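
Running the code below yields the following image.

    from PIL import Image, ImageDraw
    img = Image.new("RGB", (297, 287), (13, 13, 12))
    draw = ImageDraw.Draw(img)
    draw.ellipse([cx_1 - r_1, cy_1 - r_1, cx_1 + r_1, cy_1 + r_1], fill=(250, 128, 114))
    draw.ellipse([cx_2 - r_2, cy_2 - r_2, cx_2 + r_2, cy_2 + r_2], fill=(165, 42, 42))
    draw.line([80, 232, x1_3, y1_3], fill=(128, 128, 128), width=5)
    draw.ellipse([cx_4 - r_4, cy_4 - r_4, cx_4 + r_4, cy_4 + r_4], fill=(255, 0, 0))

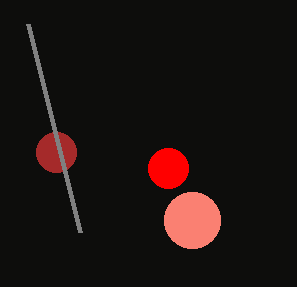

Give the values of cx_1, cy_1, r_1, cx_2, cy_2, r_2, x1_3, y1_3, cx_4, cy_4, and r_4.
cx_1 = 192, cy_1 = 220, r_1 = 28, cx_2 = 56, cy_2 = 152, r_2 = 20, x1_3 = 28, y1_3 = 24, cx_4 = 168, cy_4 = 168, r_4 = 20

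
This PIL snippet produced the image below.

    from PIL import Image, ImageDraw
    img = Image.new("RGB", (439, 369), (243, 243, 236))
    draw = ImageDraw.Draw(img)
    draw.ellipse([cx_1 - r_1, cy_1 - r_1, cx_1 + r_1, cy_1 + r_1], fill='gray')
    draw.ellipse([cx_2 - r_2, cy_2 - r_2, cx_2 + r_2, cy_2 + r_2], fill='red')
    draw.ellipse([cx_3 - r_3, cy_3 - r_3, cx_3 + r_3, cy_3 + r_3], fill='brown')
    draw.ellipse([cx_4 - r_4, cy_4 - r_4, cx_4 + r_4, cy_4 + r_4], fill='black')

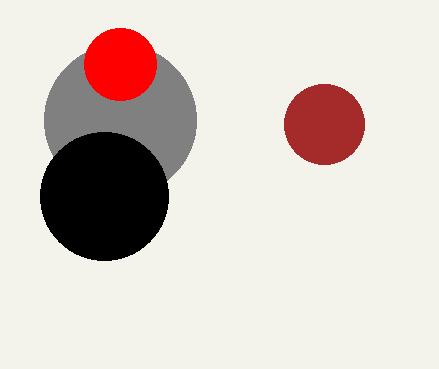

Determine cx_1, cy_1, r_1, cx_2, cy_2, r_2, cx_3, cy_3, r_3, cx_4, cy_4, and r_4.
cx_1 = 120
cy_1 = 120
r_1 = 76
cx_2 = 120
cy_2 = 64
r_2 = 36
cx_3 = 324
cy_3 = 124
r_3 = 40
cx_4 = 104
cy_4 = 196
r_4 = 64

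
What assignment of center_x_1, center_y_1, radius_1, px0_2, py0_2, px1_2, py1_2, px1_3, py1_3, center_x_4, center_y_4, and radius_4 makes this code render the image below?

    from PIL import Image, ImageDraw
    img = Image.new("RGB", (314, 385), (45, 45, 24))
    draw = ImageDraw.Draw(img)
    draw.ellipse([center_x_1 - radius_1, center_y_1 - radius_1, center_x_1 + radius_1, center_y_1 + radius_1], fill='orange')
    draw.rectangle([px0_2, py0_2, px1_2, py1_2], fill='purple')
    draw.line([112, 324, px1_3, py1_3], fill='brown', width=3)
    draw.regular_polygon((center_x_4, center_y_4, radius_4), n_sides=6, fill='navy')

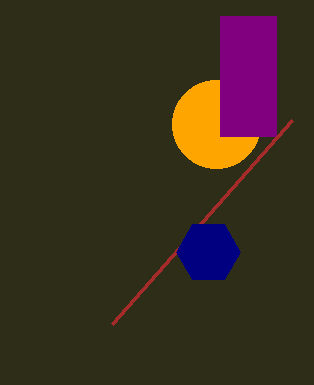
center_x_1 = 216; center_y_1 = 124; radius_1 = 44; px0_2 = 220; py0_2 = 16; px1_2 = 276; py1_2 = 136; px1_3 = 292; py1_3 = 120; center_x_4 = 208; center_y_4 = 252; radius_4 = 32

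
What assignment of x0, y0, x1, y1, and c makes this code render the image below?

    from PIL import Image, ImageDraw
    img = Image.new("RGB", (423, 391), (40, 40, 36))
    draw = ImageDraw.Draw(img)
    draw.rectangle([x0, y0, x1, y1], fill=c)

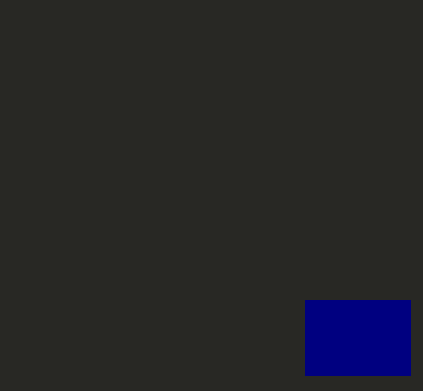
x0 = 305; y0 = 300; x1 = 410; y1 = 375; c = 'navy'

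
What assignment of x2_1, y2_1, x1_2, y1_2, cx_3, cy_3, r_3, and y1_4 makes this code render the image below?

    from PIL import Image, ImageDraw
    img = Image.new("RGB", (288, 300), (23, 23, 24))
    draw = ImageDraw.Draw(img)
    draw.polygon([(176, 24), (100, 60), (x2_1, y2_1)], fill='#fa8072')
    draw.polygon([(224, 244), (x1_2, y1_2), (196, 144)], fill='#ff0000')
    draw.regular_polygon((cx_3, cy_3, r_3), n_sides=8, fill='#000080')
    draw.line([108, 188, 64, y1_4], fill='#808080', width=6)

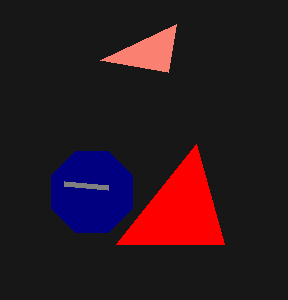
x2_1 = 168; y2_1 = 72; x1_2 = 116; y1_2 = 244; cx_3 = 92; cy_3 = 192; r_3 = 44; y1_4 = 184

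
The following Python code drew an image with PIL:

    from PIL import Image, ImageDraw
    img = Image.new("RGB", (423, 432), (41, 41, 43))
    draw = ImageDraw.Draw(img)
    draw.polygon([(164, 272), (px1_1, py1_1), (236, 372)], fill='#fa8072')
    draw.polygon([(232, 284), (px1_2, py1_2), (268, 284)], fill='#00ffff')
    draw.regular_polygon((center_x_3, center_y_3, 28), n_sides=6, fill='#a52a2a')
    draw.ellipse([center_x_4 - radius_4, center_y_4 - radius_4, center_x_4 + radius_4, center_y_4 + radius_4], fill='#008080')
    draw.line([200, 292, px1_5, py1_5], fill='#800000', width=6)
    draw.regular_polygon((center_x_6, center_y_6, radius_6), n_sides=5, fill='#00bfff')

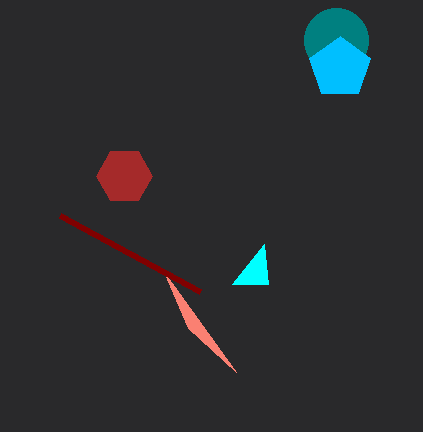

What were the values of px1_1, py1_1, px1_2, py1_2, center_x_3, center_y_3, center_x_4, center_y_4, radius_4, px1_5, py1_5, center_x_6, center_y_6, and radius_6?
px1_1 = 188; py1_1 = 328; px1_2 = 264; py1_2 = 244; center_x_3 = 124; center_y_3 = 176; center_x_4 = 336; center_y_4 = 40; radius_4 = 32; px1_5 = 60; py1_5 = 216; center_x_6 = 340; center_y_6 = 68; radius_6 = 32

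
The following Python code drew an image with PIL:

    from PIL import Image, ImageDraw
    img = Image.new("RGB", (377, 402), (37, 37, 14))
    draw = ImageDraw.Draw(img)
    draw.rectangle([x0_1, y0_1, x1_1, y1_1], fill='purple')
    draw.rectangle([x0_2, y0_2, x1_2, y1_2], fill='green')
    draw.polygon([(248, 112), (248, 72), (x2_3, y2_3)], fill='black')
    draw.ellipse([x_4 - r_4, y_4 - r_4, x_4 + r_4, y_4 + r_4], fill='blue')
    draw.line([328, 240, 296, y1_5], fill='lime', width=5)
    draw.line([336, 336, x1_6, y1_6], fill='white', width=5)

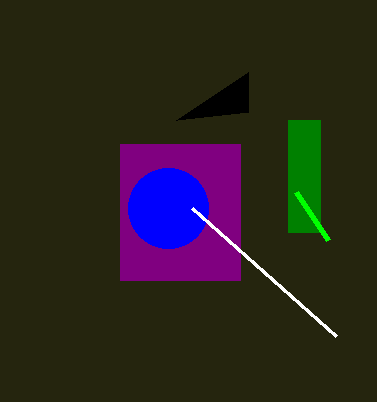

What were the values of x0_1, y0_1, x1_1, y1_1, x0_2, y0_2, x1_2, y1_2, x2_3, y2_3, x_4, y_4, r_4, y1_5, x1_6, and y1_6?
x0_1 = 120
y0_1 = 144
x1_1 = 240
y1_1 = 280
x0_2 = 288
y0_2 = 120
x1_2 = 320
y1_2 = 232
x2_3 = 176
y2_3 = 120
x_4 = 168
y_4 = 208
r_4 = 40
y1_5 = 192
x1_6 = 192
y1_6 = 208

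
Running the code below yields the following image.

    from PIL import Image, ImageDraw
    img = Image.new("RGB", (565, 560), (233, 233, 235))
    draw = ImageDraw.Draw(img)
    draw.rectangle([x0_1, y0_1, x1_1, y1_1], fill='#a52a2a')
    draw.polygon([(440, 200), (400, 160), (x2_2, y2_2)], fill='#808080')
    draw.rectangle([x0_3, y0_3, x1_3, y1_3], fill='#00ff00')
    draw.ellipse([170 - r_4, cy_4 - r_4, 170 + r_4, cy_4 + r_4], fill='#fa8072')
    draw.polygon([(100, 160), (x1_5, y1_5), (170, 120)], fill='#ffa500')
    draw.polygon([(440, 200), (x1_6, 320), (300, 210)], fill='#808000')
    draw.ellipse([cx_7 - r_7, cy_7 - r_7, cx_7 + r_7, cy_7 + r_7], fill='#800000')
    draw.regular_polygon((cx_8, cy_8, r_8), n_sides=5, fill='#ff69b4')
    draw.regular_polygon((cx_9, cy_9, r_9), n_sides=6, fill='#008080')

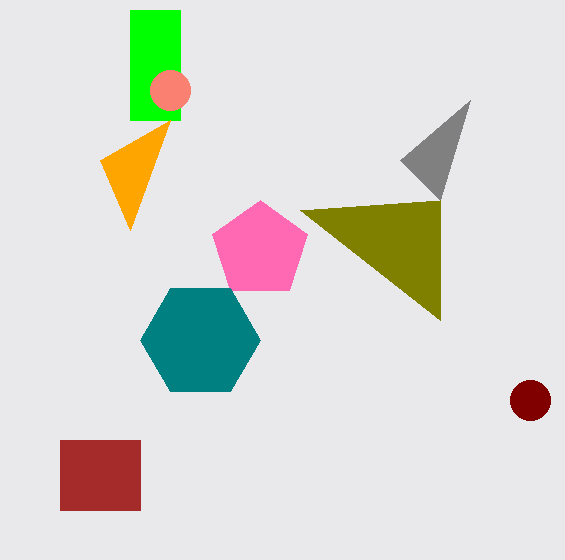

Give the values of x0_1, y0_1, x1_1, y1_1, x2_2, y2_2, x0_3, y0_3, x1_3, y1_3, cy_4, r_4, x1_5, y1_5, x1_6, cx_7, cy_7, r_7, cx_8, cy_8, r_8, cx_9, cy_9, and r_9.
x0_1 = 60
y0_1 = 440
x1_1 = 140
y1_1 = 510
x2_2 = 470
y2_2 = 100
x0_3 = 130
y0_3 = 10
x1_3 = 180
y1_3 = 120
cy_4 = 90
r_4 = 20
x1_5 = 130
y1_5 = 230
x1_6 = 440
cx_7 = 530
cy_7 = 400
r_7 = 20
cx_8 = 260
cy_8 = 250
r_8 = 50
cx_9 = 200
cy_9 = 340
r_9 = 60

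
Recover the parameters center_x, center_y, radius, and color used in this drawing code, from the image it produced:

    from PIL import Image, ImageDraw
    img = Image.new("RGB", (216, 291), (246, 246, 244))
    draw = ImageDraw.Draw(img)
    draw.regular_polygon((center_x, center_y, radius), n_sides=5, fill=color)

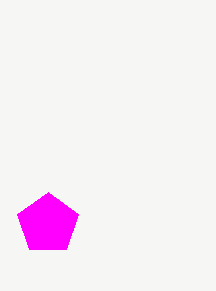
center_x = 48, center_y = 224, radius = 32, color = 'magenta'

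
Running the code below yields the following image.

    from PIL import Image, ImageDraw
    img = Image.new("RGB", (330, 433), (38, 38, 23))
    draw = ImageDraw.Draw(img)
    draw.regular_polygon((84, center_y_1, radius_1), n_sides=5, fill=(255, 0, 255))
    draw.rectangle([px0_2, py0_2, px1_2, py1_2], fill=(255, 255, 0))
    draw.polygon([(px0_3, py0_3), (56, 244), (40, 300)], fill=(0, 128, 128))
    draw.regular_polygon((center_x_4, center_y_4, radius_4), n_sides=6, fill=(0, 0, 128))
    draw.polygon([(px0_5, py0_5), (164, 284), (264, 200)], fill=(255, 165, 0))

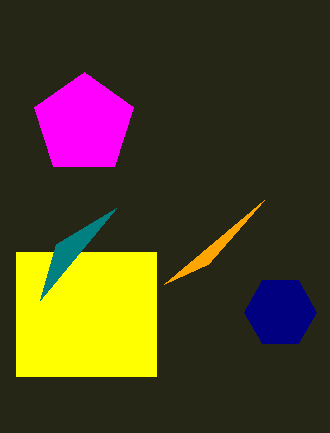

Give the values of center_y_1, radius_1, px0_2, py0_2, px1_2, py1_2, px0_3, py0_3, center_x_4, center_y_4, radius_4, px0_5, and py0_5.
center_y_1 = 124, radius_1 = 52, px0_2 = 16, py0_2 = 252, px1_2 = 156, py1_2 = 376, px0_3 = 116, py0_3 = 208, center_x_4 = 280, center_y_4 = 312, radius_4 = 36, px0_5 = 208, py0_5 = 264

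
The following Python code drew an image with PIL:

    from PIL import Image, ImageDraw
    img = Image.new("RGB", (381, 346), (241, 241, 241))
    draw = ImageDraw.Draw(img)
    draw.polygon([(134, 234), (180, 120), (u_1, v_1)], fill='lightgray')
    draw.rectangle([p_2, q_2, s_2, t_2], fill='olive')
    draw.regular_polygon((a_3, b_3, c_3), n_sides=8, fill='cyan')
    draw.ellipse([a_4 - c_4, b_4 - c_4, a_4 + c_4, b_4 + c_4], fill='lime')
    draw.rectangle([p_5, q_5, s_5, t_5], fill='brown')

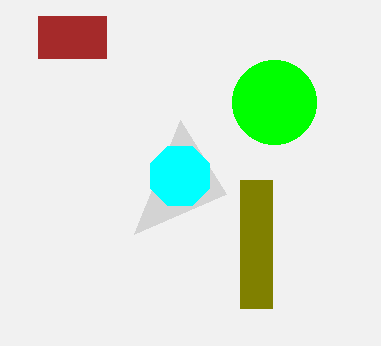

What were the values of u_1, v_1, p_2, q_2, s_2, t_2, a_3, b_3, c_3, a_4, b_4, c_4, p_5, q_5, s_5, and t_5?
u_1 = 226, v_1 = 194, p_2 = 240, q_2 = 180, s_2 = 272, t_2 = 308, a_3 = 180, b_3 = 176, c_3 = 32, a_4 = 274, b_4 = 102, c_4 = 42, p_5 = 38, q_5 = 16, s_5 = 106, t_5 = 58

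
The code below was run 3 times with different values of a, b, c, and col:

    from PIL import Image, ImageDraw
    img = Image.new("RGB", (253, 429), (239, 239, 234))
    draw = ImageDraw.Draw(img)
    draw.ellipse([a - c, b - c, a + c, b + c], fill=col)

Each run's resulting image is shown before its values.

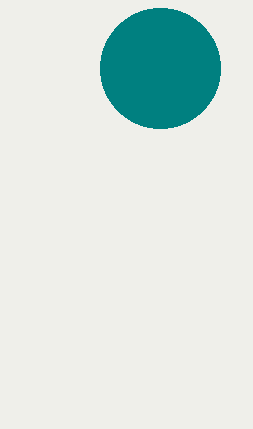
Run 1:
a = 160; b = 68; c = 60; col = 'teal'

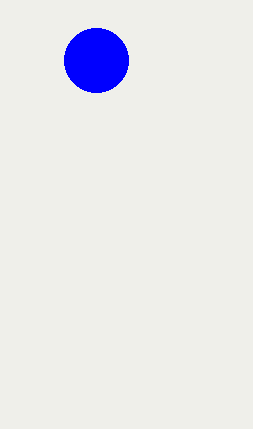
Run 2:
a = 96, b = 60, c = 32, col = 'blue'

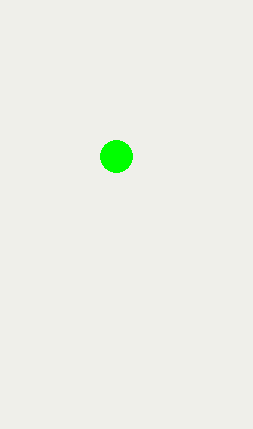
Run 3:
a = 116; b = 156; c = 16; col = 'lime'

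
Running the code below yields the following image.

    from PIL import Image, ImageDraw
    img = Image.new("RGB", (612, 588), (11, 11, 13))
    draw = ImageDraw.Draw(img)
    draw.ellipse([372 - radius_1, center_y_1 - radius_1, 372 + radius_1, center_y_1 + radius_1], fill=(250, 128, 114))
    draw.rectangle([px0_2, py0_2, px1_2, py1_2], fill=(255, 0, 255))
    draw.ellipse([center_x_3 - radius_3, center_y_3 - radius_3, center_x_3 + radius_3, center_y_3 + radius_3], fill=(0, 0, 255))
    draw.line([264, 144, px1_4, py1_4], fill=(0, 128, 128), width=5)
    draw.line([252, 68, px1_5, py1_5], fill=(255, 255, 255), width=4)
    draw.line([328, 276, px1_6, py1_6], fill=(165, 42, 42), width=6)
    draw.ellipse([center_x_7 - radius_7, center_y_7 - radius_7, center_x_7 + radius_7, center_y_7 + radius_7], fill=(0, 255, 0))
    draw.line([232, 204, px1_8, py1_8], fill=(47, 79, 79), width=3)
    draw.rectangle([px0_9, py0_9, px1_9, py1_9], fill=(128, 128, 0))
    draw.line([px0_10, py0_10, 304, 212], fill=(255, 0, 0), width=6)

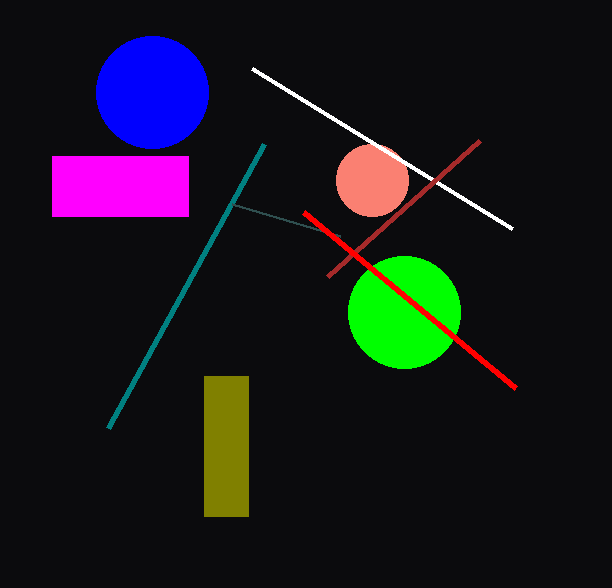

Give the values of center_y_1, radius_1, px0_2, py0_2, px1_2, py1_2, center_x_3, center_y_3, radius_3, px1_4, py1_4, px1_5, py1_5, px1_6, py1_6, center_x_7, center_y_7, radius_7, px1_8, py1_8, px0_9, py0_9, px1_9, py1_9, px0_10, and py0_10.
center_y_1 = 180; radius_1 = 36; px0_2 = 52; py0_2 = 156; px1_2 = 188; py1_2 = 216; center_x_3 = 152; center_y_3 = 92; radius_3 = 56; px1_4 = 108; py1_4 = 428; px1_5 = 512; py1_5 = 228; px1_6 = 480; py1_6 = 140; center_x_7 = 404; center_y_7 = 312; radius_7 = 56; px1_8 = 340; py1_8 = 236; px0_9 = 204; py0_9 = 376; px1_9 = 248; py1_9 = 516; px0_10 = 516; py0_10 = 388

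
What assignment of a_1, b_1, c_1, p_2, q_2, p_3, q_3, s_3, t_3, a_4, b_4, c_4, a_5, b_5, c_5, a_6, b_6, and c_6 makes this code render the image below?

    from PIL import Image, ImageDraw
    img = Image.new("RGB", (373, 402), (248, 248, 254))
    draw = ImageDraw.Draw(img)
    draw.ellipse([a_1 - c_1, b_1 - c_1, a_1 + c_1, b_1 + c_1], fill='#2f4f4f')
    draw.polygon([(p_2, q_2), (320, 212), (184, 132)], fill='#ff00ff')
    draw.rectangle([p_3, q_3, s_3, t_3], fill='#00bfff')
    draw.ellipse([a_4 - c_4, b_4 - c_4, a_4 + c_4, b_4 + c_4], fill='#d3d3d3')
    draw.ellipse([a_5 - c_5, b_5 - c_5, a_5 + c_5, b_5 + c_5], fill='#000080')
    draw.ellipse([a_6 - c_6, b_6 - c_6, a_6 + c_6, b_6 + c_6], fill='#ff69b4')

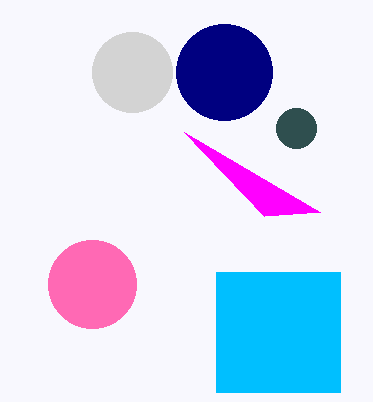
a_1 = 296, b_1 = 128, c_1 = 20, p_2 = 264, q_2 = 216, p_3 = 216, q_3 = 272, s_3 = 340, t_3 = 392, a_4 = 132, b_4 = 72, c_4 = 40, a_5 = 224, b_5 = 72, c_5 = 48, a_6 = 92, b_6 = 284, c_6 = 44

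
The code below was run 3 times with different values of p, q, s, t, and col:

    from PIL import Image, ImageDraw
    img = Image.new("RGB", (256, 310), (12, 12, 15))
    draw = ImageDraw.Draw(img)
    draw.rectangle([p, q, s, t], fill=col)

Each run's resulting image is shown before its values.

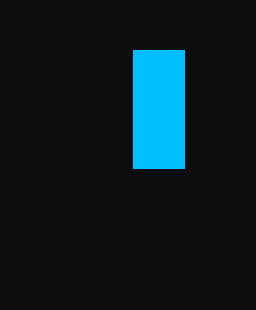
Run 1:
p = 133
q = 50
s = 184
t = 168
col = 'deepskyblue'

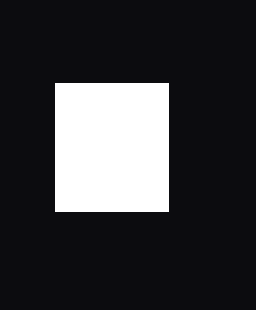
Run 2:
p = 55
q = 83
s = 168
t = 211
col = 'white'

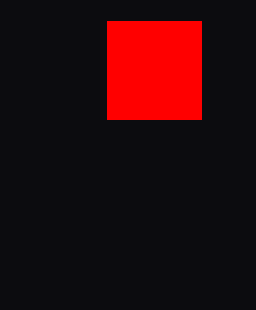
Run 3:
p = 107; q = 21; s = 201; t = 119; col = 'red'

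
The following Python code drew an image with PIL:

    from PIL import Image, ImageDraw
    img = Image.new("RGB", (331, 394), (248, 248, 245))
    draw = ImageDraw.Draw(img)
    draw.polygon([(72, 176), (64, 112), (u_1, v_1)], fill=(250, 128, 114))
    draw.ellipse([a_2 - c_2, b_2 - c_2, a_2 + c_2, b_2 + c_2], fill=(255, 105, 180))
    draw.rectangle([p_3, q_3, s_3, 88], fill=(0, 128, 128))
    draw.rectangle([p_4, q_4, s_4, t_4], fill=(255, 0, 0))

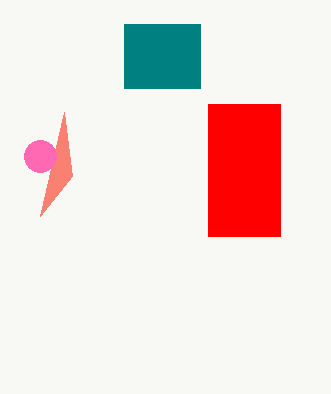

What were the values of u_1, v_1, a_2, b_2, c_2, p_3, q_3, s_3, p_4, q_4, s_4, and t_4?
u_1 = 40
v_1 = 216
a_2 = 40
b_2 = 156
c_2 = 16
p_3 = 124
q_3 = 24
s_3 = 200
p_4 = 208
q_4 = 104
s_4 = 280
t_4 = 236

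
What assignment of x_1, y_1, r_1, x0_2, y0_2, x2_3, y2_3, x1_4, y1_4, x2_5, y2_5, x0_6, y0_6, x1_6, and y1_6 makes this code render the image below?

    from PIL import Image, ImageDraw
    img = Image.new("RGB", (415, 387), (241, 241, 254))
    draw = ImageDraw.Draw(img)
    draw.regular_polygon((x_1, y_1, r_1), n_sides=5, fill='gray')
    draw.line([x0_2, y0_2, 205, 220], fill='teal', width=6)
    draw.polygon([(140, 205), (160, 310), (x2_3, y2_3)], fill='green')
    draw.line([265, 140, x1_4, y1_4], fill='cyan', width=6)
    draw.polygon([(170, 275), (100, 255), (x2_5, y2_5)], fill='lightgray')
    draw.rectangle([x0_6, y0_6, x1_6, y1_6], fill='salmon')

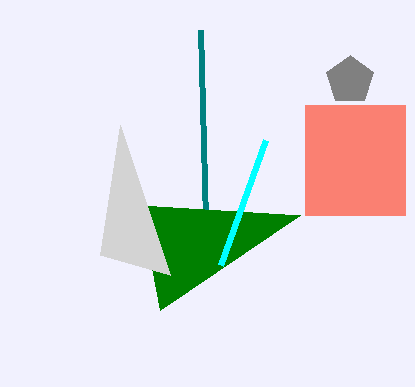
x_1 = 350, y_1 = 80, r_1 = 25, x0_2 = 200, y0_2 = 30, x2_3 = 300, y2_3 = 215, x1_4 = 220, y1_4 = 265, x2_5 = 120, y2_5 = 125, x0_6 = 305, y0_6 = 105, x1_6 = 405, y1_6 = 215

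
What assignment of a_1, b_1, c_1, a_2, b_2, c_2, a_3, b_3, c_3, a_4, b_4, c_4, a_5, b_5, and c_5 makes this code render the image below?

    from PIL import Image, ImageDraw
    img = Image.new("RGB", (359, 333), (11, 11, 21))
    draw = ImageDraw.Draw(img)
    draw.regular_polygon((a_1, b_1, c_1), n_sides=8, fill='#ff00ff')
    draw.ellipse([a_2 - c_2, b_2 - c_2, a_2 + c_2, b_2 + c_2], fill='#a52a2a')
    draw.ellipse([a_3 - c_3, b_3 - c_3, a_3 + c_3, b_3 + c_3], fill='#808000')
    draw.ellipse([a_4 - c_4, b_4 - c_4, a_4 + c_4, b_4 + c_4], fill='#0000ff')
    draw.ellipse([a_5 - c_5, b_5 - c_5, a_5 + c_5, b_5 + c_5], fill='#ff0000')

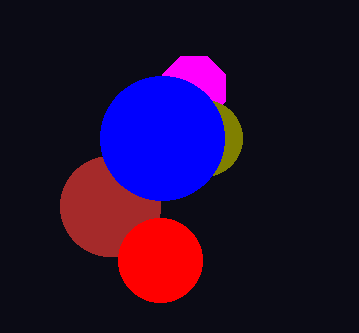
a_1 = 194; b_1 = 88; c_1 = 34; a_2 = 110; b_2 = 206; c_2 = 50; a_3 = 204; b_3 = 138; c_3 = 38; a_4 = 162; b_4 = 138; c_4 = 62; a_5 = 160; b_5 = 260; c_5 = 42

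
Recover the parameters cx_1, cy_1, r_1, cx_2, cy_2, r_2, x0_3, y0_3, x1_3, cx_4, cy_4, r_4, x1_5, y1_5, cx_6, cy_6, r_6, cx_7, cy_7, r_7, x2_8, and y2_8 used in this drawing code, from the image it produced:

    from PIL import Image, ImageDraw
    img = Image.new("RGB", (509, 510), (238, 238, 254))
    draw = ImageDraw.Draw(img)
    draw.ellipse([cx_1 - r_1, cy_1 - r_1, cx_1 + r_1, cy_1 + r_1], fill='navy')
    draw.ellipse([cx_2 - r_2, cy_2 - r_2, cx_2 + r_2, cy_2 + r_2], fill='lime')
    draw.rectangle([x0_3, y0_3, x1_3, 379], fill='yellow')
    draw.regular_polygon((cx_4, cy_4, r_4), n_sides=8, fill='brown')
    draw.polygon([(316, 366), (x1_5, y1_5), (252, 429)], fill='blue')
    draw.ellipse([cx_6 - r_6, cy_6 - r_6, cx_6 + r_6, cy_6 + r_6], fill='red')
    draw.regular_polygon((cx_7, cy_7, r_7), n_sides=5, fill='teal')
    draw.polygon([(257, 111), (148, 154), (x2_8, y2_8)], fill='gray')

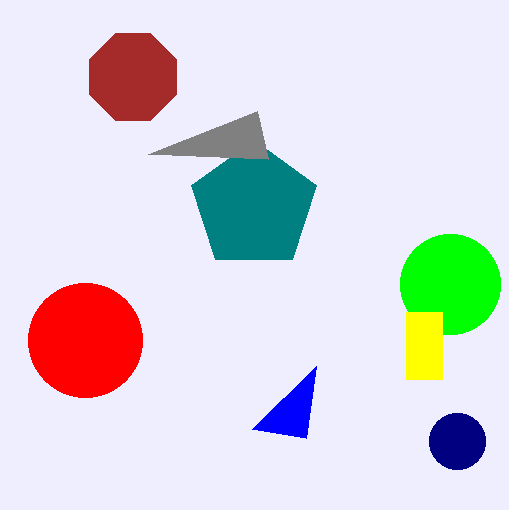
cx_1 = 457; cy_1 = 441; r_1 = 28; cx_2 = 450; cy_2 = 284; r_2 = 50; x0_3 = 406; y0_3 = 312; x1_3 = 442; cx_4 = 133; cy_4 = 77; r_4 = 47; x1_5 = 306; y1_5 = 438; cx_6 = 85; cy_6 = 340; r_6 = 57; cx_7 = 254; cy_7 = 206; r_7 = 66; x2_8 = 268; y2_8 = 159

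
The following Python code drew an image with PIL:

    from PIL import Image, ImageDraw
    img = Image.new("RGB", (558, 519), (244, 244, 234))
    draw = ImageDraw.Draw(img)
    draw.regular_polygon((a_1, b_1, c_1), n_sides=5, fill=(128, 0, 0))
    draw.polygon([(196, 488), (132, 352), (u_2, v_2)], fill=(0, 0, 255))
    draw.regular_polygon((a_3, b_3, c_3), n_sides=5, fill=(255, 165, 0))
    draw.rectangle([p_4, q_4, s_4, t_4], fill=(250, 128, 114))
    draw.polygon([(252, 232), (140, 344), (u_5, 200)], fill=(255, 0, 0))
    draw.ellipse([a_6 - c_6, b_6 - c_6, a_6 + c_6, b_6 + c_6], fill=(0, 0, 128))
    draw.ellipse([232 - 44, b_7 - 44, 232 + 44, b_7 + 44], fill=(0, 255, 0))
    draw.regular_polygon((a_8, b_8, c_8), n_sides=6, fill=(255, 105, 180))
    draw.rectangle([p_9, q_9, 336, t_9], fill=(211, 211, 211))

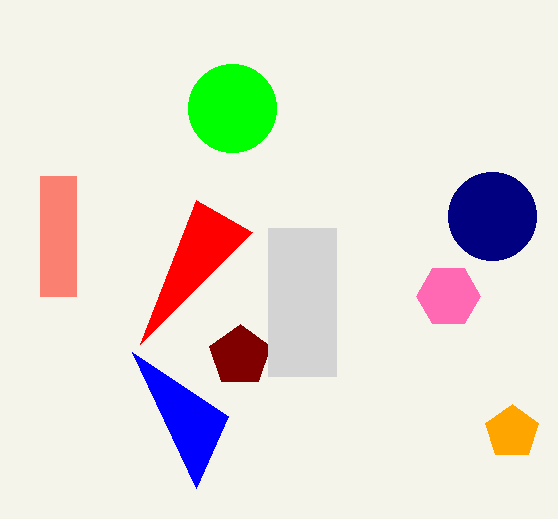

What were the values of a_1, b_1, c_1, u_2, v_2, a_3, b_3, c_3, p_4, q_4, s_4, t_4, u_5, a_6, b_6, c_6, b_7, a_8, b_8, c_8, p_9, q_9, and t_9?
a_1 = 240
b_1 = 356
c_1 = 32
u_2 = 228
v_2 = 416
a_3 = 512
b_3 = 432
c_3 = 28
p_4 = 40
q_4 = 176
s_4 = 76
t_4 = 296
u_5 = 196
a_6 = 492
b_6 = 216
c_6 = 44
b_7 = 108
a_8 = 448
b_8 = 296
c_8 = 32
p_9 = 268
q_9 = 228
t_9 = 376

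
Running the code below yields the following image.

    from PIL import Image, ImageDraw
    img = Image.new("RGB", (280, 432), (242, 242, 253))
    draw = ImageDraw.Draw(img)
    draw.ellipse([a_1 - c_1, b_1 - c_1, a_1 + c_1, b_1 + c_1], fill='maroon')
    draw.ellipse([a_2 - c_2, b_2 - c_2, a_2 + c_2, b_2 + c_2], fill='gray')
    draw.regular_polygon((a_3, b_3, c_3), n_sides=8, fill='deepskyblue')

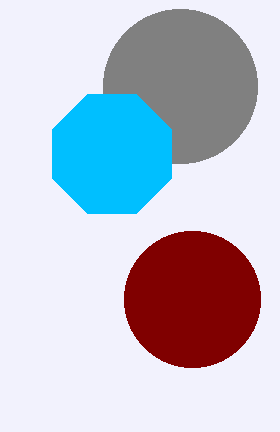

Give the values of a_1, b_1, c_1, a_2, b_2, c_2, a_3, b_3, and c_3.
a_1 = 192; b_1 = 299; c_1 = 68; a_2 = 180; b_2 = 86; c_2 = 77; a_3 = 112; b_3 = 154; c_3 = 64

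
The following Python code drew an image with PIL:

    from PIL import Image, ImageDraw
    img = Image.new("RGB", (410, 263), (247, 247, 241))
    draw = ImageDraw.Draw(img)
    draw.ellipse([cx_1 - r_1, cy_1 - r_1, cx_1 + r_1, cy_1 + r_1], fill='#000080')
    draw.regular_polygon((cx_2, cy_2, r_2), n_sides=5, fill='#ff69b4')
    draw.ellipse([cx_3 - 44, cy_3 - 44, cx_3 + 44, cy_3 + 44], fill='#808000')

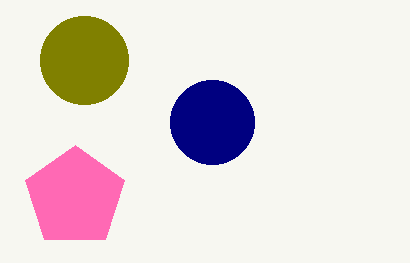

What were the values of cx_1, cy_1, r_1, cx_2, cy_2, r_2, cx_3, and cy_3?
cx_1 = 212
cy_1 = 122
r_1 = 42
cx_2 = 75
cy_2 = 197
r_2 = 52
cx_3 = 84
cy_3 = 60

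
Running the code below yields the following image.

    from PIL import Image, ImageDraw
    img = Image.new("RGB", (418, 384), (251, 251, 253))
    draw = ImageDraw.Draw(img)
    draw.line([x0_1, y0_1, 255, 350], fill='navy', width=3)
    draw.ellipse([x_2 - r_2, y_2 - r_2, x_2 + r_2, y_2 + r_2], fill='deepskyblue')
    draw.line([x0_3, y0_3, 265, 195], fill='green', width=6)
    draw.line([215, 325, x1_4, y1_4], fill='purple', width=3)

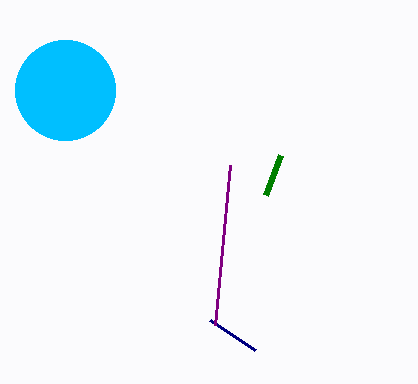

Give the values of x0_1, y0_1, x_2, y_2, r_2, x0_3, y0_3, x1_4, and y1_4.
x0_1 = 210, y0_1 = 320, x_2 = 65, y_2 = 90, r_2 = 50, x0_3 = 280, y0_3 = 155, x1_4 = 230, y1_4 = 165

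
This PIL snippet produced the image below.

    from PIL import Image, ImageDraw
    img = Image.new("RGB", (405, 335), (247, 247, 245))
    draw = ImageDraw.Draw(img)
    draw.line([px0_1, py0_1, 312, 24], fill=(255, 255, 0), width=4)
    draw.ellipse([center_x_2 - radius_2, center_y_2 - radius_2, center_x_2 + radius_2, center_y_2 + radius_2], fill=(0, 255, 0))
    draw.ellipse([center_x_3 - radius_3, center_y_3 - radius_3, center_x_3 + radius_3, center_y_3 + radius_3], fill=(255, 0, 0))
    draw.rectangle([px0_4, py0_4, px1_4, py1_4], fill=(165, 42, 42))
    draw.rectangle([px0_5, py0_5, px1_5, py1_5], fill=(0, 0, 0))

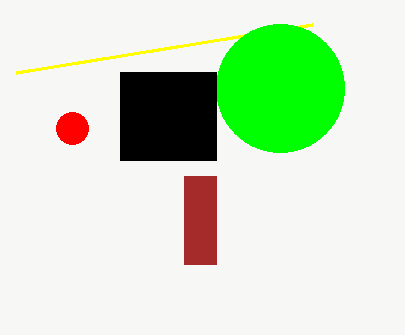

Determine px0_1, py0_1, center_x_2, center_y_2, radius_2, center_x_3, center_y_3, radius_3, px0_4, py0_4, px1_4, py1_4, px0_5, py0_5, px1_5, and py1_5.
px0_1 = 16; py0_1 = 72; center_x_2 = 280; center_y_2 = 88; radius_2 = 64; center_x_3 = 72; center_y_3 = 128; radius_3 = 16; px0_4 = 184; py0_4 = 176; px1_4 = 216; py1_4 = 264; px0_5 = 120; py0_5 = 72; px1_5 = 216; py1_5 = 160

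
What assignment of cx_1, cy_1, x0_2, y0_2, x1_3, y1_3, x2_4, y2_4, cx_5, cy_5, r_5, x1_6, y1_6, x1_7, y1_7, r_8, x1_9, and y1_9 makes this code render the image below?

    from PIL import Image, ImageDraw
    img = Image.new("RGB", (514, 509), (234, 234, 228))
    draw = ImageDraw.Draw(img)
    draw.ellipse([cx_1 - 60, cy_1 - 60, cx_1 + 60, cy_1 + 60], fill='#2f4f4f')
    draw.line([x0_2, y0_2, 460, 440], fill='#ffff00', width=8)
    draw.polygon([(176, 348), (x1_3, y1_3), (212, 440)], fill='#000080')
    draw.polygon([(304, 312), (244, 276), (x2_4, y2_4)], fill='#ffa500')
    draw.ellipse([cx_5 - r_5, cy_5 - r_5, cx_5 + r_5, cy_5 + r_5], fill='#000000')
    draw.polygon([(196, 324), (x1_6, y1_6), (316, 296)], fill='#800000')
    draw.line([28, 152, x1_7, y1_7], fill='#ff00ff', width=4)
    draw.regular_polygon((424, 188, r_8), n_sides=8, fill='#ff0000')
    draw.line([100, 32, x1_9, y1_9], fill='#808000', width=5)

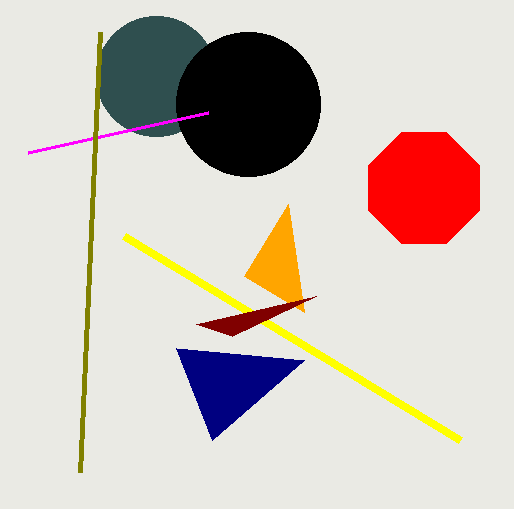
cx_1 = 156
cy_1 = 76
x0_2 = 124
y0_2 = 236
x1_3 = 304
y1_3 = 360
x2_4 = 288
y2_4 = 204
cx_5 = 248
cy_5 = 104
r_5 = 72
x1_6 = 232
y1_6 = 336
x1_7 = 208
y1_7 = 112
r_8 = 60
x1_9 = 80
y1_9 = 472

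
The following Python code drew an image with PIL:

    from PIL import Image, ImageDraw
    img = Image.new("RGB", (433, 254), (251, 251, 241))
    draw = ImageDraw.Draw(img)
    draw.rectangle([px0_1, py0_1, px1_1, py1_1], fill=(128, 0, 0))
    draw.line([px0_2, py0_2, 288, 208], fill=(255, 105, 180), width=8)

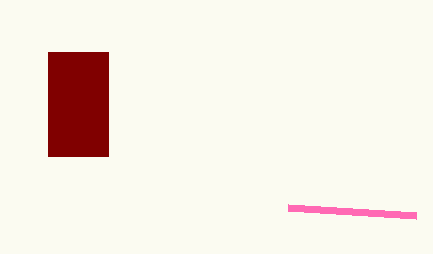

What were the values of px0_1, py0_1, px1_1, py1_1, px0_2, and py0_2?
px0_1 = 48, py0_1 = 52, px1_1 = 108, py1_1 = 156, px0_2 = 416, py0_2 = 216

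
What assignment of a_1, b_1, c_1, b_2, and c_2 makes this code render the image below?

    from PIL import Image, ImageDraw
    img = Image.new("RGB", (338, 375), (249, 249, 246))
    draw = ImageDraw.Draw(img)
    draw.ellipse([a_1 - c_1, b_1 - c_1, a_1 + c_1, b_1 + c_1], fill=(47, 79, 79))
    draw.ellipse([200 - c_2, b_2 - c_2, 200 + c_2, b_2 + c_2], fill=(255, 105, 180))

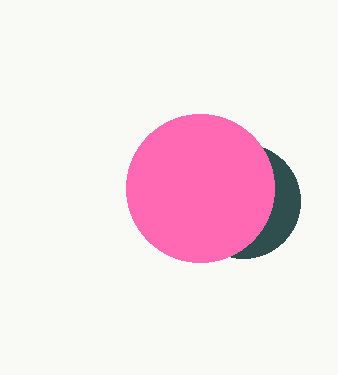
a_1 = 243; b_1 = 201; c_1 = 57; b_2 = 188; c_2 = 74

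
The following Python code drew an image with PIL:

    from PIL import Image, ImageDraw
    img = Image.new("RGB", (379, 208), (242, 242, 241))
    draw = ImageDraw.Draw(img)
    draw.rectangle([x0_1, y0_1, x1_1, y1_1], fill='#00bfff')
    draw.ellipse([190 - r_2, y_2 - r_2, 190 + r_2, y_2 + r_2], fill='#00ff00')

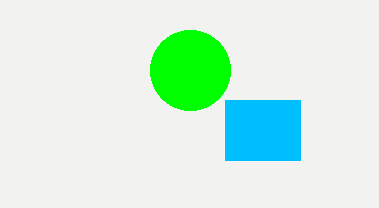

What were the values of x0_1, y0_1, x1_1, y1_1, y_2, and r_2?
x0_1 = 225
y0_1 = 100
x1_1 = 300
y1_1 = 160
y_2 = 70
r_2 = 40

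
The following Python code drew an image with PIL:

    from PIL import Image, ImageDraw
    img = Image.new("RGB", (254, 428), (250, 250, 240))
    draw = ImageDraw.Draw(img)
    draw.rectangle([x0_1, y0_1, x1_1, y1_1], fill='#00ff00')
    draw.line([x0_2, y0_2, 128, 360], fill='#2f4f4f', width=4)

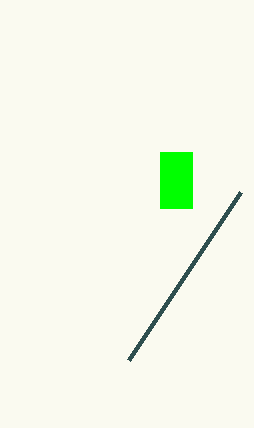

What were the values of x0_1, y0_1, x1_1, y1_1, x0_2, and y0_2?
x0_1 = 160, y0_1 = 152, x1_1 = 192, y1_1 = 208, x0_2 = 240, y0_2 = 192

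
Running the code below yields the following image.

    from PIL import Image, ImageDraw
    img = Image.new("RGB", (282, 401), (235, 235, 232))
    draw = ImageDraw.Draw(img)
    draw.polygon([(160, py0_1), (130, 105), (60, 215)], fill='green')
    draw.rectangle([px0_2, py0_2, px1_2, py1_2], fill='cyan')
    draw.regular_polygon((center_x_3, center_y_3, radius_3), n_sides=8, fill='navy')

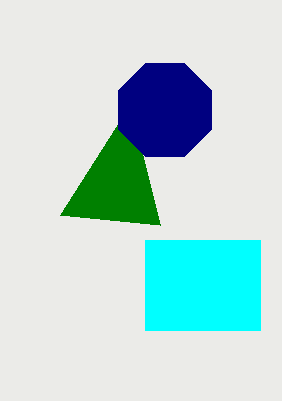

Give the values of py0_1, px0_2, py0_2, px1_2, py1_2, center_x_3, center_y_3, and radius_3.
py0_1 = 225
px0_2 = 145
py0_2 = 240
px1_2 = 260
py1_2 = 330
center_x_3 = 165
center_y_3 = 110
radius_3 = 50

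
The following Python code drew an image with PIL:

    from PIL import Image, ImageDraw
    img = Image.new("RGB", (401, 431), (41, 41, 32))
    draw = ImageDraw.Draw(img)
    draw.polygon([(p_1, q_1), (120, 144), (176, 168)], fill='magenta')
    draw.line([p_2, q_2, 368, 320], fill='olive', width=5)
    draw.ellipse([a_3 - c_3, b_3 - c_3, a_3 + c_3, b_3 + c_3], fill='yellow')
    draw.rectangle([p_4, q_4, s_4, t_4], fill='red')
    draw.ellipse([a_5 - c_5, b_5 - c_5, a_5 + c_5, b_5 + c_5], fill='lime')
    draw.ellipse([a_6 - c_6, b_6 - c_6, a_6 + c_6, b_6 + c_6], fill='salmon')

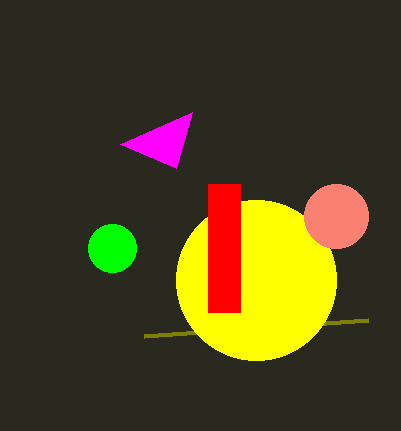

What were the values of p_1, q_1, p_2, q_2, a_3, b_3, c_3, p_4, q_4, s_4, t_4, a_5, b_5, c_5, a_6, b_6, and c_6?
p_1 = 192; q_1 = 112; p_2 = 144; q_2 = 336; a_3 = 256; b_3 = 280; c_3 = 80; p_4 = 208; q_4 = 184; s_4 = 240; t_4 = 312; a_5 = 112; b_5 = 248; c_5 = 24; a_6 = 336; b_6 = 216; c_6 = 32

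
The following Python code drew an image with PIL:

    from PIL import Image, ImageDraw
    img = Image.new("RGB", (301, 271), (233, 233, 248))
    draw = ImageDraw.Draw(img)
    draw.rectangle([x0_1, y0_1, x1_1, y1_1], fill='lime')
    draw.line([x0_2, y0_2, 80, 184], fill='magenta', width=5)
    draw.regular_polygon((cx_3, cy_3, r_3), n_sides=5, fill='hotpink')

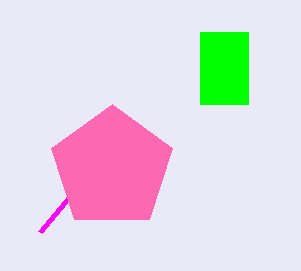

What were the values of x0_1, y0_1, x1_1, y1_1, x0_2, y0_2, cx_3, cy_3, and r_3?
x0_1 = 200, y0_1 = 32, x1_1 = 248, y1_1 = 104, x0_2 = 40, y0_2 = 232, cx_3 = 112, cy_3 = 168, r_3 = 64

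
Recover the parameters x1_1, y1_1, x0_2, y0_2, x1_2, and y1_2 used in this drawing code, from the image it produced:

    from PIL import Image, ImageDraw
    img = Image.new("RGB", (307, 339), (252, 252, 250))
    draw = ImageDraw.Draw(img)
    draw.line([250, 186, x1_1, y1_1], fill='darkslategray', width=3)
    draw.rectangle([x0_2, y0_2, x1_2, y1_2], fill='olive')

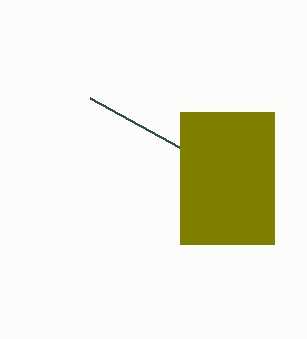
x1_1 = 90; y1_1 = 98; x0_2 = 180; y0_2 = 112; x1_2 = 274; y1_2 = 244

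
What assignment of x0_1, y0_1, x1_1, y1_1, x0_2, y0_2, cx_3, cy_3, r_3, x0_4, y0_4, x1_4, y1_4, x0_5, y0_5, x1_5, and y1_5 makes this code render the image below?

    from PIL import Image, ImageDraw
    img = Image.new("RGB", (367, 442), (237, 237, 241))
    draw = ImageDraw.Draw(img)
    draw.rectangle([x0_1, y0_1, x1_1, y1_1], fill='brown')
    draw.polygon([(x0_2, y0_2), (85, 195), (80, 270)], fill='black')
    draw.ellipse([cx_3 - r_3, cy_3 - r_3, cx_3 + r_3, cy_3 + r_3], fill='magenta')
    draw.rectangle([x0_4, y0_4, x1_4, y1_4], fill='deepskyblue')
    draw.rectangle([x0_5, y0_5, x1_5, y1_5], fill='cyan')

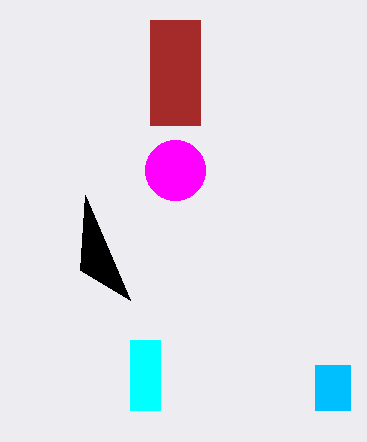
x0_1 = 150; y0_1 = 20; x1_1 = 200; y1_1 = 125; x0_2 = 130; y0_2 = 300; cx_3 = 175; cy_3 = 170; r_3 = 30; x0_4 = 315; y0_4 = 365; x1_4 = 350; y1_4 = 410; x0_5 = 130; y0_5 = 340; x1_5 = 160; y1_5 = 410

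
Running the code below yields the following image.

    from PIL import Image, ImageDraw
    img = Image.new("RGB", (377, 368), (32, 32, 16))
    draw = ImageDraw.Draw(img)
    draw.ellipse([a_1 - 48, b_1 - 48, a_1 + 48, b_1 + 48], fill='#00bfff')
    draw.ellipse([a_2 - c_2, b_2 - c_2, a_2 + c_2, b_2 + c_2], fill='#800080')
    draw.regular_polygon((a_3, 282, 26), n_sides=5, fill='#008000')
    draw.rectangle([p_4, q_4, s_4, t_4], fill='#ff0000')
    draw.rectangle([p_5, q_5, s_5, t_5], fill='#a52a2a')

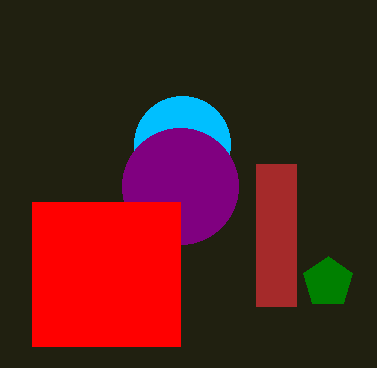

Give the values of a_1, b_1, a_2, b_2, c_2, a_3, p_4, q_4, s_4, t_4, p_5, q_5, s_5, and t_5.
a_1 = 182; b_1 = 144; a_2 = 180; b_2 = 186; c_2 = 58; a_3 = 328; p_4 = 32; q_4 = 202; s_4 = 180; t_4 = 346; p_5 = 256; q_5 = 164; s_5 = 296; t_5 = 306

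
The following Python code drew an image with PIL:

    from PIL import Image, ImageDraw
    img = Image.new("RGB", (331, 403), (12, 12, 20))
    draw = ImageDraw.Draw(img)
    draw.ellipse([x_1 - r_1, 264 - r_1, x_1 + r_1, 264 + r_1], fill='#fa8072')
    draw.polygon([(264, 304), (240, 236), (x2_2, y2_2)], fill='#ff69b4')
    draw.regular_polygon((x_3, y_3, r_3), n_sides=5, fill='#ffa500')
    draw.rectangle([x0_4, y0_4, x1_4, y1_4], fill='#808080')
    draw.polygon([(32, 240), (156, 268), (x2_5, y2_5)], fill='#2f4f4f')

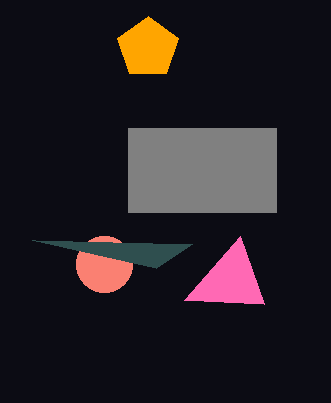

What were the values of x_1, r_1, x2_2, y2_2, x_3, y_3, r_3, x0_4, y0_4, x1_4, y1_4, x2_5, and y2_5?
x_1 = 104, r_1 = 28, x2_2 = 184, y2_2 = 300, x_3 = 148, y_3 = 48, r_3 = 32, x0_4 = 128, y0_4 = 128, x1_4 = 276, y1_4 = 212, x2_5 = 192, y2_5 = 244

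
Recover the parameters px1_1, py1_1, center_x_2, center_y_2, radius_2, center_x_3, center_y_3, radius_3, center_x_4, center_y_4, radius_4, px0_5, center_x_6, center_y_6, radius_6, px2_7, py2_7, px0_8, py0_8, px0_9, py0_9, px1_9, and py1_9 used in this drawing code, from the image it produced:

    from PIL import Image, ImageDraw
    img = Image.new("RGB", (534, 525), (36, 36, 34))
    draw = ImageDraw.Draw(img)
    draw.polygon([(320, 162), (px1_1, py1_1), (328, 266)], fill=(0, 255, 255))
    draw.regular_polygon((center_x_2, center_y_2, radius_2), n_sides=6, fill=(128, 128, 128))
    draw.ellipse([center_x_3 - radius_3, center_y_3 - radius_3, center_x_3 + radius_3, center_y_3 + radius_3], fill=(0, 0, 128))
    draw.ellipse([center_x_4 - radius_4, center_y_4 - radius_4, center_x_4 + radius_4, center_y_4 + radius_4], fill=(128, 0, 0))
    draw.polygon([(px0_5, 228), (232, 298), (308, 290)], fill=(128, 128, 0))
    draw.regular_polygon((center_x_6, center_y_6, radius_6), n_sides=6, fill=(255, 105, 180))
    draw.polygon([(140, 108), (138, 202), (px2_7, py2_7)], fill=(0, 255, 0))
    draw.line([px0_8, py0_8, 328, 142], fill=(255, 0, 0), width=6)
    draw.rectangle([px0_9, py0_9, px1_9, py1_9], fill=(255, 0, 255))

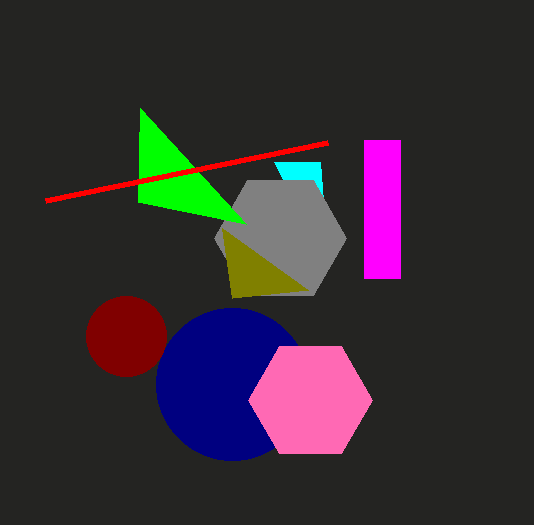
px1_1 = 274
py1_1 = 162
center_x_2 = 280
center_y_2 = 238
radius_2 = 66
center_x_3 = 232
center_y_3 = 384
radius_3 = 76
center_x_4 = 126
center_y_4 = 336
radius_4 = 40
px0_5 = 222
center_x_6 = 310
center_y_6 = 400
radius_6 = 62
px2_7 = 246
py2_7 = 224
px0_8 = 46
py0_8 = 200
px0_9 = 364
py0_9 = 140
px1_9 = 400
py1_9 = 278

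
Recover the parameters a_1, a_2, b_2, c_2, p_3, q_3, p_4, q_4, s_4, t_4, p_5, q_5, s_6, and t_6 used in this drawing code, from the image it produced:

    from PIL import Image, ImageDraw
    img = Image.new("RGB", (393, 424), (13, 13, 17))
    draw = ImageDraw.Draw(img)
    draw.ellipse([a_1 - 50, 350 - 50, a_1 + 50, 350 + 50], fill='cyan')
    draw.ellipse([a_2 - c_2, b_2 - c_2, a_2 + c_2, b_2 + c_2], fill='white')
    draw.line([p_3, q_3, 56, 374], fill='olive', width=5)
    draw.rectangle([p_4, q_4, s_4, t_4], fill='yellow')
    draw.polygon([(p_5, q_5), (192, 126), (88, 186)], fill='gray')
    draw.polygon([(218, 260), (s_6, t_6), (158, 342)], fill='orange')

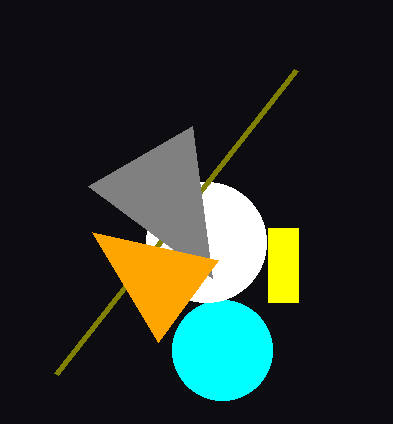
a_1 = 222
a_2 = 206
b_2 = 242
c_2 = 60
p_3 = 296
q_3 = 70
p_4 = 268
q_4 = 228
s_4 = 298
t_4 = 302
p_5 = 212
q_5 = 278
s_6 = 92
t_6 = 232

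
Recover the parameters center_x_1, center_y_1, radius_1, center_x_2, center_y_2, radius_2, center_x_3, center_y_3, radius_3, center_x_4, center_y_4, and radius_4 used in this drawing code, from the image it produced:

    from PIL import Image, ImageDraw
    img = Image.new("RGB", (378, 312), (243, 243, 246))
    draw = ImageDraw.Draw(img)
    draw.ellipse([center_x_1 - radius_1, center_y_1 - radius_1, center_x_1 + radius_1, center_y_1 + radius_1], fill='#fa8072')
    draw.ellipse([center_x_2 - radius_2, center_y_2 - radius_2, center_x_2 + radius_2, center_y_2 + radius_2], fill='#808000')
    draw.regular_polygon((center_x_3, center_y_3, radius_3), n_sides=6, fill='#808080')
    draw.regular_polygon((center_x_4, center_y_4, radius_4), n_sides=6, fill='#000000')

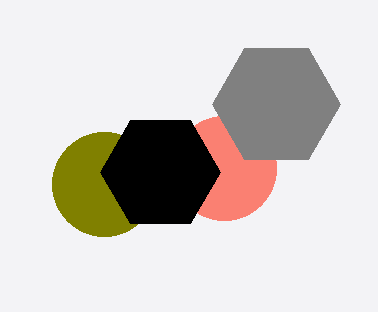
center_x_1 = 224
center_y_1 = 168
radius_1 = 52
center_x_2 = 104
center_y_2 = 184
radius_2 = 52
center_x_3 = 276
center_y_3 = 104
radius_3 = 64
center_x_4 = 160
center_y_4 = 172
radius_4 = 60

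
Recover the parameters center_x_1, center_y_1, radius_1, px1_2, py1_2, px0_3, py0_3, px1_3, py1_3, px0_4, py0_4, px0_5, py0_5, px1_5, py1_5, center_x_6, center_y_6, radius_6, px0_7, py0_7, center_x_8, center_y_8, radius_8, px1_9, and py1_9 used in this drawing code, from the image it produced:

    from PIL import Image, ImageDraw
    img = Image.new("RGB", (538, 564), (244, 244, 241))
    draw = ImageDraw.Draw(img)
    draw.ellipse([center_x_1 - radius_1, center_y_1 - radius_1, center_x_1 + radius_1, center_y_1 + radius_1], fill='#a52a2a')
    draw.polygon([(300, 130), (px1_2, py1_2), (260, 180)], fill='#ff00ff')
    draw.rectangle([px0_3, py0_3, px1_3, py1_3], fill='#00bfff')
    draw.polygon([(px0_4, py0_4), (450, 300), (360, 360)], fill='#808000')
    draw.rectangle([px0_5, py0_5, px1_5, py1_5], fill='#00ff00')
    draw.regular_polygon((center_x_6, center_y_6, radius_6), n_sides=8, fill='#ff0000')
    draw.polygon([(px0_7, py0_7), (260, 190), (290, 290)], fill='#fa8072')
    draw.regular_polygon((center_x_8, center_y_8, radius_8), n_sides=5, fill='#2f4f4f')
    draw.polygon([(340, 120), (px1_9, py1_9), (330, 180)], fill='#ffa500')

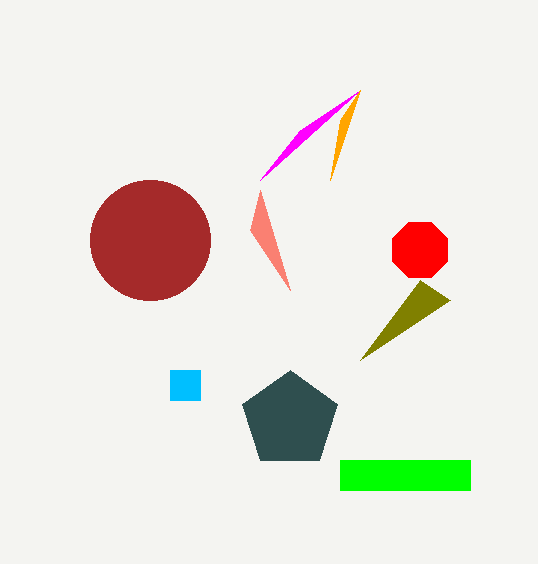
center_x_1 = 150; center_y_1 = 240; radius_1 = 60; px1_2 = 360; py1_2 = 90; px0_3 = 170; py0_3 = 370; px1_3 = 200; py1_3 = 400; px0_4 = 420; py0_4 = 280; px0_5 = 340; py0_5 = 460; px1_5 = 470; py1_5 = 490; center_x_6 = 420; center_y_6 = 250; radius_6 = 30; px0_7 = 250; py0_7 = 230; center_x_8 = 290; center_y_8 = 420; radius_8 = 50; px1_9 = 360; py1_9 = 90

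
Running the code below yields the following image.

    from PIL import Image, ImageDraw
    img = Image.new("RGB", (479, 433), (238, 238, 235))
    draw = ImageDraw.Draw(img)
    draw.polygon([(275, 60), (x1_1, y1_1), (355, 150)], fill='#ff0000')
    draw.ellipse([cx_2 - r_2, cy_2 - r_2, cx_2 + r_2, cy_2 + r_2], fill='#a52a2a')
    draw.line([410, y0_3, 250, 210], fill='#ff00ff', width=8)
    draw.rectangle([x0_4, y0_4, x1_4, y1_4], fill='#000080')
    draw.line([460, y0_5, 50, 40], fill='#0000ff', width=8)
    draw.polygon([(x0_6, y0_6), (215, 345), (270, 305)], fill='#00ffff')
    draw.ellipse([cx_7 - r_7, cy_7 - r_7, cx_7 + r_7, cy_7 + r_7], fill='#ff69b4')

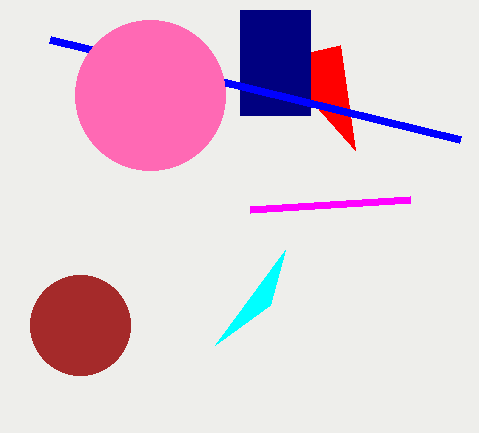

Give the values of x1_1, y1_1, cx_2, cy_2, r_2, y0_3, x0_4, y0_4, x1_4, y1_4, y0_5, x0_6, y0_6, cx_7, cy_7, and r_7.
x1_1 = 340, y1_1 = 45, cx_2 = 80, cy_2 = 325, r_2 = 50, y0_3 = 200, x0_4 = 240, y0_4 = 10, x1_4 = 310, y1_4 = 115, y0_5 = 140, x0_6 = 285, y0_6 = 250, cx_7 = 150, cy_7 = 95, r_7 = 75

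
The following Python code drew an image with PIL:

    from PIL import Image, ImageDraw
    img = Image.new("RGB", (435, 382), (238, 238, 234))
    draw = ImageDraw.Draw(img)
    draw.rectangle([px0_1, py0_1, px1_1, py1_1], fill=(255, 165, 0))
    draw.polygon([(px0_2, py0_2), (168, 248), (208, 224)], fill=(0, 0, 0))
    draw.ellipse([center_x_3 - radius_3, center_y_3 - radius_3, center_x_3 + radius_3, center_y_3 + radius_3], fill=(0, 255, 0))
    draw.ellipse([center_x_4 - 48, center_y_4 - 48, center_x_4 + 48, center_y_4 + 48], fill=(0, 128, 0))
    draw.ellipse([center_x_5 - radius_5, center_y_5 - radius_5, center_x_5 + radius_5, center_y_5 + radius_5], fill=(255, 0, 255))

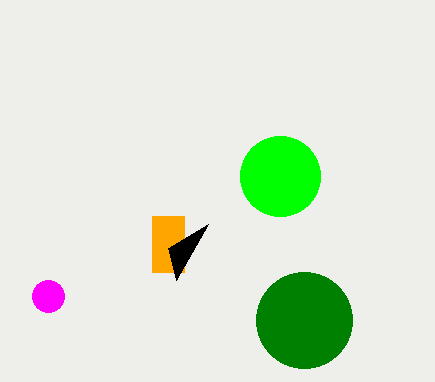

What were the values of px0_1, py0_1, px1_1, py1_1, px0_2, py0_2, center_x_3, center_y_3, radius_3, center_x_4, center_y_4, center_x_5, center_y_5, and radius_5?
px0_1 = 152, py0_1 = 216, px1_1 = 184, py1_1 = 272, px0_2 = 176, py0_2 = 280, center_x_3 = 280, center_y_3 = 176, radius_3 = 40, center_x_4 = 304, center_y_4 = 320, center_x_5 = 48, center_y_5 = 296, radius_5 = 16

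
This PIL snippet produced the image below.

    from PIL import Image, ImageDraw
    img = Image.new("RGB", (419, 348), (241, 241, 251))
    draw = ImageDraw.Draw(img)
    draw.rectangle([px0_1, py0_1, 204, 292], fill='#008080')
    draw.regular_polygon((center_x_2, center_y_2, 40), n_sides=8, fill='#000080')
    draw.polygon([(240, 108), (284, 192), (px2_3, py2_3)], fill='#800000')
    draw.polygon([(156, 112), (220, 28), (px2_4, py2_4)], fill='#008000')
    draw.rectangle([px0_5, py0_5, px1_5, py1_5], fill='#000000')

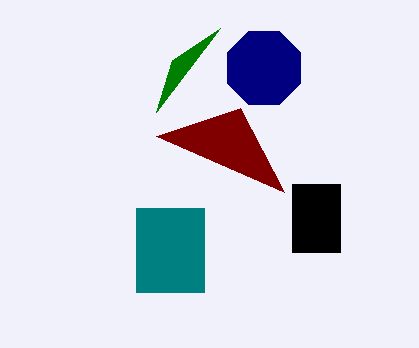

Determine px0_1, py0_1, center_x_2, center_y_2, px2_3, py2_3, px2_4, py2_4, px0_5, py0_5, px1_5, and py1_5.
px0_1 = 136
py0_1 = 208
center_x_2 = 264
center_y_2 = 68
px2_3 = 156
py2_3 = 136
px2_4 = 172
py2_4 = 60
px0_5 = 292
py0_5 = 184
px1_5 = 340
py1_5 = 252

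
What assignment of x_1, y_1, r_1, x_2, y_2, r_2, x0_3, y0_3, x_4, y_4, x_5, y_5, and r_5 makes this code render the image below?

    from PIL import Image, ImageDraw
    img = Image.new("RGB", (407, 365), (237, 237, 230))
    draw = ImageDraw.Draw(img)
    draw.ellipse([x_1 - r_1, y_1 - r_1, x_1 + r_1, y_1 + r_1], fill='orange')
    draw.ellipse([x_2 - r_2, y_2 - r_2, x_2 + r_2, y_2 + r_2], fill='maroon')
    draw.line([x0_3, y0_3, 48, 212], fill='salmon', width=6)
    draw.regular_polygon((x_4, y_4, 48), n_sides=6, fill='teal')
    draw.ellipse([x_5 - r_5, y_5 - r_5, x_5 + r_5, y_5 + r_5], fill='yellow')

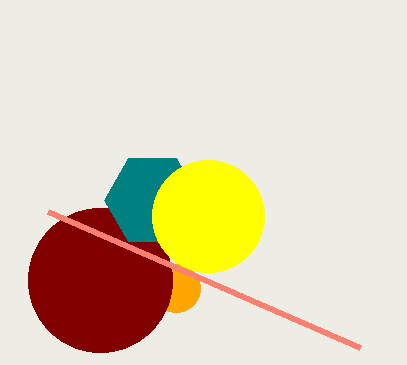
x_1 = 176
y_1 = 288
r_1 = 24
x_2 = 100
y_2 = 280
r_2 = 72
x0_3 = 360
y0_3 = 348
x_4 = 152
y_4 = 200
x_5 = 208
y_5 = 216
r_5 = 56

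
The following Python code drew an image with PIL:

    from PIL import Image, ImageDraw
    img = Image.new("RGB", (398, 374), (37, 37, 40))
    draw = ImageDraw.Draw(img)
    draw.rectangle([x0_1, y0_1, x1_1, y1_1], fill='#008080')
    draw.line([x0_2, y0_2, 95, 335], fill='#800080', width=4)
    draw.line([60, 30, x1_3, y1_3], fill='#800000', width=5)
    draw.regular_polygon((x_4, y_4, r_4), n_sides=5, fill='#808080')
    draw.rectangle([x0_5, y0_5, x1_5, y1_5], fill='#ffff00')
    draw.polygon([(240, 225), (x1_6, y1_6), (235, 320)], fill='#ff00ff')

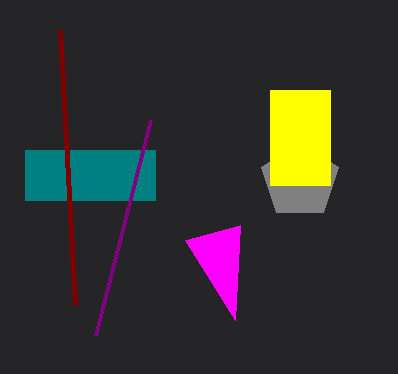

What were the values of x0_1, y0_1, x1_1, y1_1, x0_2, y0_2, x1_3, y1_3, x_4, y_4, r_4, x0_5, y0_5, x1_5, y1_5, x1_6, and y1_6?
x0_1 = 25; y0_1 = 150; x1_1 = 155; y1_1 = 200; x0_2 = 150; y0_2 = 120; x1_3 = 75; y1_3 = 305; x_4 = 300; y_4 = 180; r_4 = 40; x0_5 = 270; y0_5 = 90; x1_5 = 330; y1_5 = 185; x1_6 = 185; y1_6 = 240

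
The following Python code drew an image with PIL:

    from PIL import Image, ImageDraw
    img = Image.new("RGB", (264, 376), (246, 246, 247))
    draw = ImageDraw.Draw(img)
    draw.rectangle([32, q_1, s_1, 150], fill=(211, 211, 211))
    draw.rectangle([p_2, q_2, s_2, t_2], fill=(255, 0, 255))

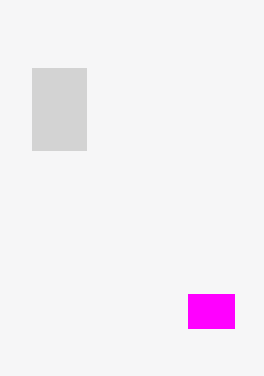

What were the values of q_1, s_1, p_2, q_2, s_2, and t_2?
q_1 = 68
s_1 = 86
p_2 = 188
q_2 = 294
s_2 = 234
t_2 = 328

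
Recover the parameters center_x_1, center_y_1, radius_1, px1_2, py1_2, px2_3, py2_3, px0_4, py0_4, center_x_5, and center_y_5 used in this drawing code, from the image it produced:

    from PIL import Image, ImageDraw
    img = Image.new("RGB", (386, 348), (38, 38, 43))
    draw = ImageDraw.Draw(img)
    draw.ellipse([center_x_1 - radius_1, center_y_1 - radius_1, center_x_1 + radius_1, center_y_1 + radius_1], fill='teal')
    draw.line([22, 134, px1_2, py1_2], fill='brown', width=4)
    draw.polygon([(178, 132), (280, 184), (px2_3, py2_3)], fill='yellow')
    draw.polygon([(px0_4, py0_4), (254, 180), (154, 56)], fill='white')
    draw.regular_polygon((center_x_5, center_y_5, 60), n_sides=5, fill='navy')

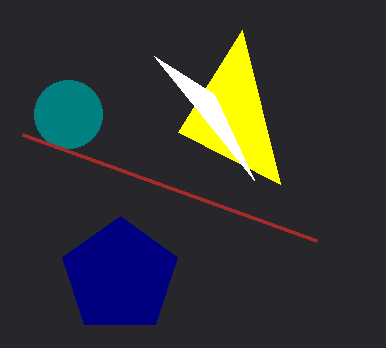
center_x_1 = 68, center_y_1 = 114, radius_1 = 34, px1_2 = 316, py1_2 = 240, px2_3 = 242, py2_3 = 30, px0_4 = 214, py0_4 = 94, center_x_5 = 120, center_y_5 = 276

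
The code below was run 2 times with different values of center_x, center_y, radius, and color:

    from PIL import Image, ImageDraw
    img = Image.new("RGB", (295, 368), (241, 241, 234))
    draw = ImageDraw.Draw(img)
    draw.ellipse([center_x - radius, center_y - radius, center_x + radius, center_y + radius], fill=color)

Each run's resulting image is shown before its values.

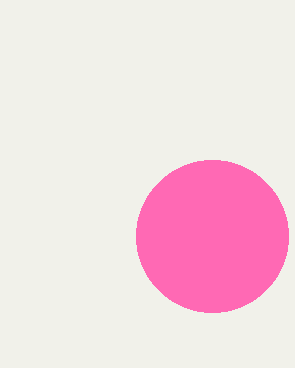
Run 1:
center_x = 212, center_y = 236, radius = 76, color = 'hotpink'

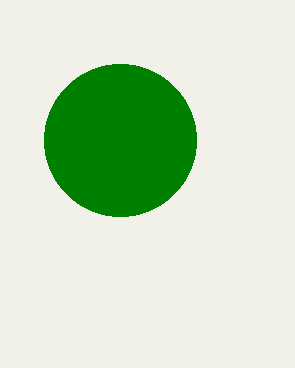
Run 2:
center_x = 120; center_y = 140; radius = 76; color = 'green'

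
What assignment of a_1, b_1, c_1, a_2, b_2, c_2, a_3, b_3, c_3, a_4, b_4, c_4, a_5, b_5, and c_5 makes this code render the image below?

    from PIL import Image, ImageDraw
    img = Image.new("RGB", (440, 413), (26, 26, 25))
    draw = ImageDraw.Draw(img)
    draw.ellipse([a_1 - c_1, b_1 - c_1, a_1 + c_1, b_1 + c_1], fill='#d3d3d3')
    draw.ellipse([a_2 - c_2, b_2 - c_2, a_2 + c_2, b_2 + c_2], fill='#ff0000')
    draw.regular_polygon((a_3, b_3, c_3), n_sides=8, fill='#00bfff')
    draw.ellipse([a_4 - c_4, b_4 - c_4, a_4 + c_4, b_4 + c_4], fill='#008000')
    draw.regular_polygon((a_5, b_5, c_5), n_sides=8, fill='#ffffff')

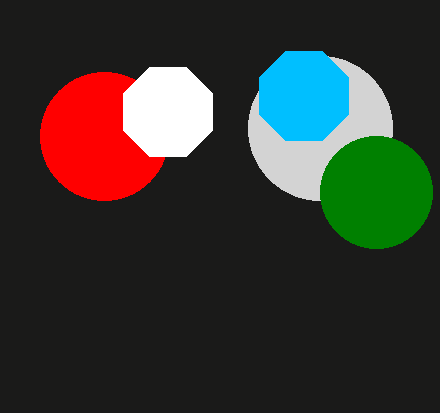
a_1 = 320
b_1 = 128
c_1 = 72
a_2 = 104
b_2 = 136
c_2 = 64
a_3 = 304
b_3 = 96
c_3 = 48
a_4 = 376
b_4 = 192
c_4 = 56
a_5 = 168
b_5 = 112
c_5 = 48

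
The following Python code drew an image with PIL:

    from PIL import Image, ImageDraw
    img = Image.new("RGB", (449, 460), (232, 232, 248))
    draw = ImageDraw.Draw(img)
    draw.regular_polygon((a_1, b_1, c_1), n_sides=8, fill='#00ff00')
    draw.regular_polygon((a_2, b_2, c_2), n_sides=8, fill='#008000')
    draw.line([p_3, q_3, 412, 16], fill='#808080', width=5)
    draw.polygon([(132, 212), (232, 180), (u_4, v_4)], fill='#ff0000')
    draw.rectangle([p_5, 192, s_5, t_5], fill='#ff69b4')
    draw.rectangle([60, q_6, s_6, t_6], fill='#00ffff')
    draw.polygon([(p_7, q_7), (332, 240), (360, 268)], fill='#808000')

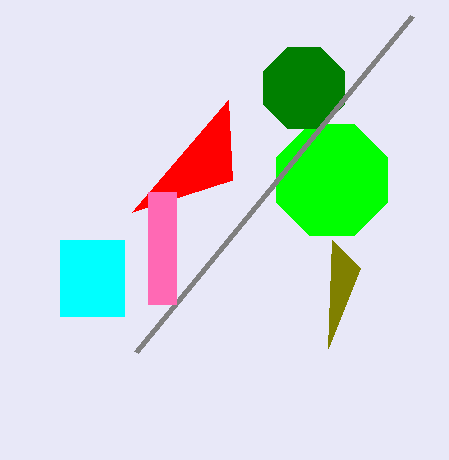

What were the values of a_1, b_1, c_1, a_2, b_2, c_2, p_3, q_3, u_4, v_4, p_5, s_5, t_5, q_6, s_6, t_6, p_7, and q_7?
a_1 = 332
b_1 = 180
c_1 = 60
a_2 = 304
b_2 = 88
c_2 = 44
p_3 = 136
q_3 = 352
u_4 = 228
v_4 = 100
p_5 = 148
s_5 = 176
t_5 = 304
q_6 = 240
s_6 = 124
t_6 = 316
p_7 = 328
q_7 = 348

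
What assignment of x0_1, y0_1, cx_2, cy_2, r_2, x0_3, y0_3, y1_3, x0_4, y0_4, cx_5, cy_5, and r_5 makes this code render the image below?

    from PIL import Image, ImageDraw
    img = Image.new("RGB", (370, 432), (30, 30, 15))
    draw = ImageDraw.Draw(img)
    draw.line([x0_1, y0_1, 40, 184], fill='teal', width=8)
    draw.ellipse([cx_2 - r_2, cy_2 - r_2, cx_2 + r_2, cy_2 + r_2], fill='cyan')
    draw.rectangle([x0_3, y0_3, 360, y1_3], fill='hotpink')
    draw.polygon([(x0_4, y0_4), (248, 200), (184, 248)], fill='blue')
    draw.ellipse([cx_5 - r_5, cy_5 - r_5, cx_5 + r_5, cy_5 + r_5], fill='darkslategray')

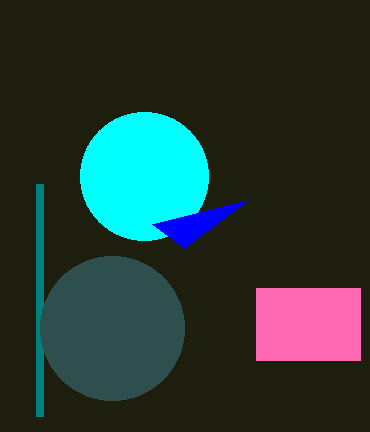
x0_1 = 40
y0_1 = 416
cx_2 = 144
cy_2 = 176
r_2 = 64
x0_3 = 256
y0_3 = 288
y1_3 = 360
x0_4 = 152
y0_4 = 224
cx_5 = 112
cy_5 = 328
r_5 = 72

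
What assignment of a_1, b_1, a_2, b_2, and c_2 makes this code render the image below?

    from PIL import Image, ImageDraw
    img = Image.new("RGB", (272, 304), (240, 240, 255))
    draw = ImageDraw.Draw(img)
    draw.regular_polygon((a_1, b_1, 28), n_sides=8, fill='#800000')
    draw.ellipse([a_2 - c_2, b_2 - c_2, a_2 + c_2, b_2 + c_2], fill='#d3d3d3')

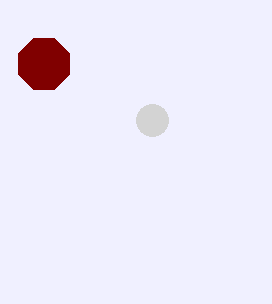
a_1 = 44
b_1 = 64
a_2 = 152
b_2 = 120
c_2 = 16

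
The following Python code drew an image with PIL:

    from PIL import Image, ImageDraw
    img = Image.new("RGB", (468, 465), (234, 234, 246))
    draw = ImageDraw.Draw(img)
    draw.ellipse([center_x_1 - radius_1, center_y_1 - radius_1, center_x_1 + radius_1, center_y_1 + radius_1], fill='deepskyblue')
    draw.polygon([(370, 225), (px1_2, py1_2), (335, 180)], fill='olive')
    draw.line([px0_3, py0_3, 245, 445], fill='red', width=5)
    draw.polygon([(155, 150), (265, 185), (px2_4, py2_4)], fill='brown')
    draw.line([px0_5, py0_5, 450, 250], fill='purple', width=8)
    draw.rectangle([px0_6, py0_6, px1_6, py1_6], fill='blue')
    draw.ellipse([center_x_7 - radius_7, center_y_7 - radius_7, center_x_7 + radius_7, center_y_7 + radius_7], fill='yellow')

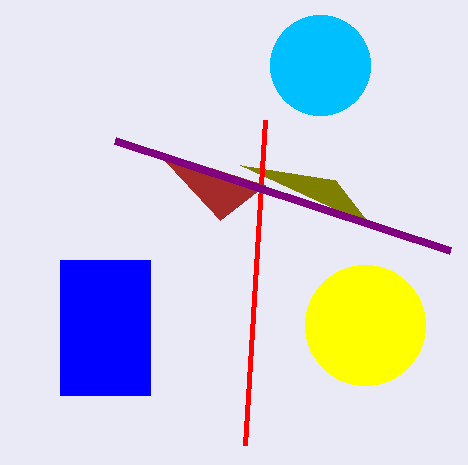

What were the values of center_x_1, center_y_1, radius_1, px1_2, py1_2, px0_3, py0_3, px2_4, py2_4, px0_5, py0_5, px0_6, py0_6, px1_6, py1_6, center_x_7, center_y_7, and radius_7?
center_x_1 = 320, center_y_1 = 65, radius_1 = 50, px1_2 = 240, py1_2 = 165, px0_3 = 265, py0_3 = 120, px2_4 = 220, py2_4 = 220, px0_5 = 115, py0_5 = 140, px0_6 = 60, py0_6 = 260, px1_6 = 150, py1_6 = 395, center_x_7 = 365, center_y_7 = 325, radius_7 = 60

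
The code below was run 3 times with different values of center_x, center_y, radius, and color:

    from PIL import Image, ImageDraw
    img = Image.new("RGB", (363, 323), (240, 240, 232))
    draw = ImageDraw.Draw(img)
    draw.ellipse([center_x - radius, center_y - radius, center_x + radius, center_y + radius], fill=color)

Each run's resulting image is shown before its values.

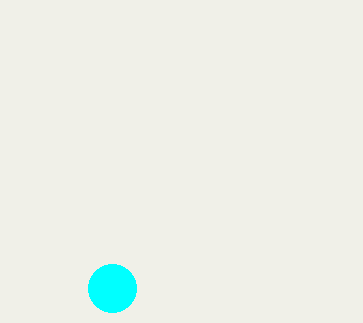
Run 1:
center_x = 112; center_y = 288; radius = 24; color = 'cyan'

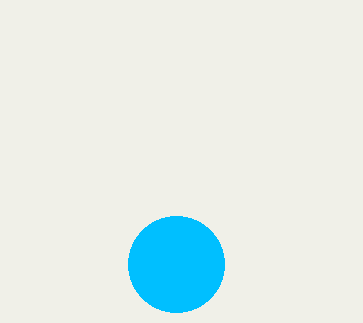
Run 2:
center_x = 176; center_y = 264; radius = 48; color = 'deepskyblue'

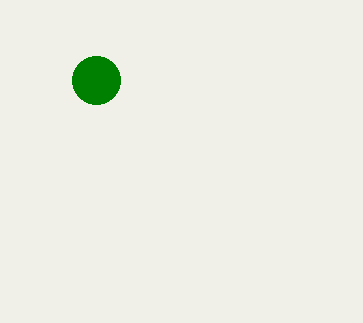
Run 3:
center_x = 96, center_y = 80, radius = 24, color = 'green'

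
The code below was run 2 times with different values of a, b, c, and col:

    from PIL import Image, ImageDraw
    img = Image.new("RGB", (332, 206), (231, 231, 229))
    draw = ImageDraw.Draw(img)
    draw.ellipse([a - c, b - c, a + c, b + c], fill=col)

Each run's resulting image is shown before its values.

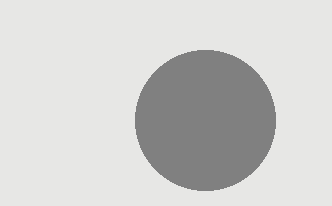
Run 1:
a = 205; b = 120; c = 70; col = 'gray'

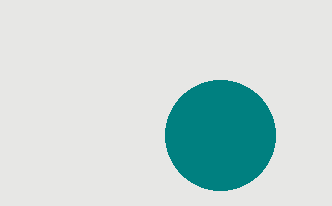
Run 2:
a = 220
b = 135
c = 55
col = 'teal'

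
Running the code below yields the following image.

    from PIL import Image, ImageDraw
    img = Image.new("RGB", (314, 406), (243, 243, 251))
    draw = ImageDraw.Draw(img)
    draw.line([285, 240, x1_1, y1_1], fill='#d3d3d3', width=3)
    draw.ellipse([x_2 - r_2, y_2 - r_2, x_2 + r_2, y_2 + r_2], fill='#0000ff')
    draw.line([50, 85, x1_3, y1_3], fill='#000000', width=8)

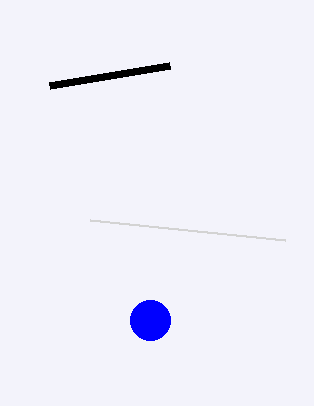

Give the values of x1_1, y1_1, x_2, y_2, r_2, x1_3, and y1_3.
x1_1 = 90; y1_1 = 220; x_2 = 150; y_2 = 320; r_2 = 20; x1_3 = 170; y1_3 = 65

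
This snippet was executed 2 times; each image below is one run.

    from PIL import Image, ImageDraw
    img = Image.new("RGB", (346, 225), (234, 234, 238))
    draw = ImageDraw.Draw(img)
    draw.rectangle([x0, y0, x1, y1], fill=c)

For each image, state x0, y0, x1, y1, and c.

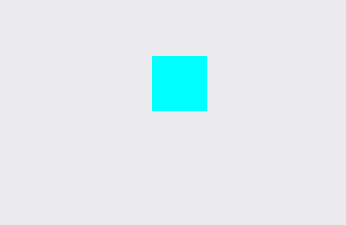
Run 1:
x0 = 152; y0 = 56; x1 = 206; y1 = 110; c = 'cyan'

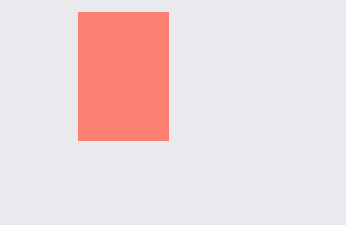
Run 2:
x0 = 78; y0 = 12; x1 = 168; y1 = 140; c = 'salmon'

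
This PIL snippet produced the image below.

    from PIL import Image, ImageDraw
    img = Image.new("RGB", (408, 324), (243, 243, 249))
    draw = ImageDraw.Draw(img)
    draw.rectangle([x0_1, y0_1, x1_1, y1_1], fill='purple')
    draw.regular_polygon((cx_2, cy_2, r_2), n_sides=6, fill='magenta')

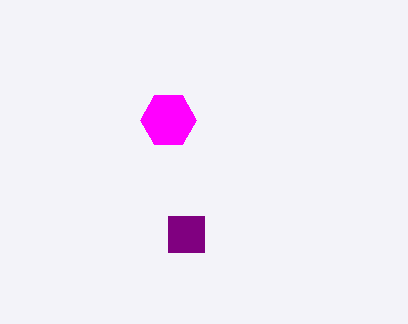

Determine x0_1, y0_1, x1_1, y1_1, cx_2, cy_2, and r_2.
x0_1 = 168; y0_1 = 216; x1_1 = 204; y1_1 = 252; cx_2 = 168; cy_2 = 120; r_2 = 28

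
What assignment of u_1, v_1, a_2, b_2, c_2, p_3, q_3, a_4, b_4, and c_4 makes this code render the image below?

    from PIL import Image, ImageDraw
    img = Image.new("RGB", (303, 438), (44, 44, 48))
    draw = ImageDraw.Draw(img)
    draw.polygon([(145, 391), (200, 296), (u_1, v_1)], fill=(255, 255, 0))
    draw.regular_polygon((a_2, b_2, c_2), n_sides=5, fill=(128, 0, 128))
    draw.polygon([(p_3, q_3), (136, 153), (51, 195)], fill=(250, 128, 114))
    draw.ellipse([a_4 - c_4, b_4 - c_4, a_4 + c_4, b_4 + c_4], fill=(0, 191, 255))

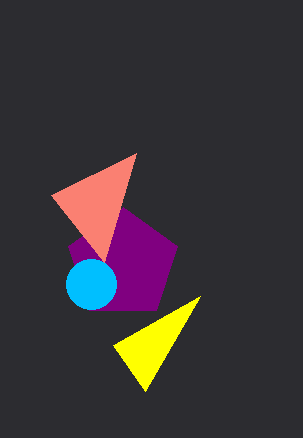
u_1 = 113
v_1 = 345
a_2 = 123
b_2 = 264
c_2 = 57
p_3 = 104
q_3 = 262
a_4 = 91
b_4 = 284
c_4 = 25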